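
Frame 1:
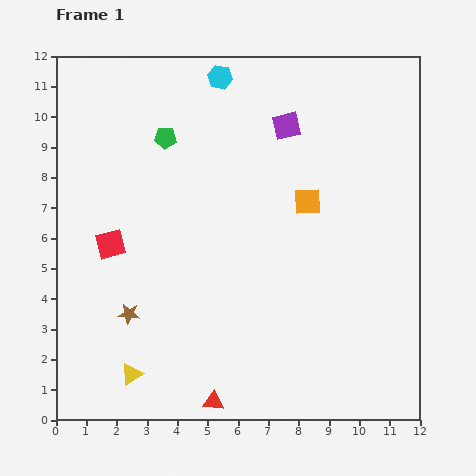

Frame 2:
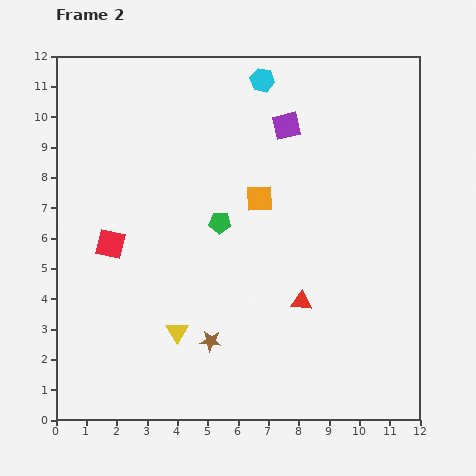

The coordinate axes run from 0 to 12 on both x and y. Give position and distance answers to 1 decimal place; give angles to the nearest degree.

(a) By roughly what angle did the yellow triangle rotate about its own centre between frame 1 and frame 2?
29° counter-clockwise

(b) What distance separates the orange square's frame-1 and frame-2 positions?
1.6

The orange square moved from (8.3, 7.2) to (6.7, 7.3), a distance of √(1.6² + 0.1²) ≈ 1.6.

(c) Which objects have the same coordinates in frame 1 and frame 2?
the red square, the purple square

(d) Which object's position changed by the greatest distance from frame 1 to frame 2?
the red triangle

(moved 4.4; next 3.3)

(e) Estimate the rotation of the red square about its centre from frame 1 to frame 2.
28° clockwise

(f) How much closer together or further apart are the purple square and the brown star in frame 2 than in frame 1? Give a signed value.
-0.6

Distance in frame 1: 8.1. Distance in frame 2: 7.5.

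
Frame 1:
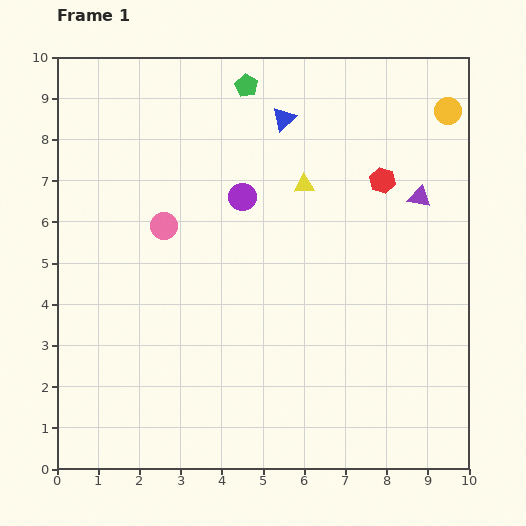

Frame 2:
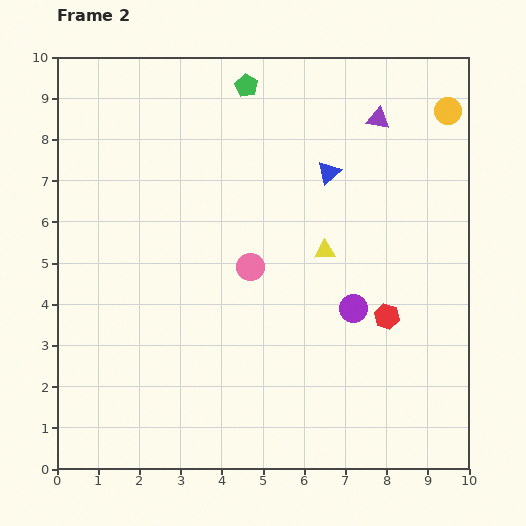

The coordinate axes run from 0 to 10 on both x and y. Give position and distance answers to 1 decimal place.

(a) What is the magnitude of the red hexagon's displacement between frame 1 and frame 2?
3.3

The red hexagon moved from (7.9, 7.0) to (8.0, 3.7), a distance of √(0.1² + 3.3²) ≈ 3.3.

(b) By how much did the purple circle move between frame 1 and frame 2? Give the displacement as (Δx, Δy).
(2.7, -2.7)

The purple circle was at (4.5, 6.6) in frame 1 and (7.2, 3.9) in frame 2.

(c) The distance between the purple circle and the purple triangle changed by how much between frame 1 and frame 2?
+0.3

Distance in frame 1: 4.3. Distance in frame 2: 4.6.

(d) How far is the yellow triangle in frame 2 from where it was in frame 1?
1.7

The yellow triangle moved from (6.0, 6.9) to (6.5, 5.3), a distance of √(0.5² + 1.6²) ≈ 1.7.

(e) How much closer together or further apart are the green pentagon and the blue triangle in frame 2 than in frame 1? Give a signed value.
+1.7

Distance in frame 1: 1.2. Distance in frame 2: 2.9.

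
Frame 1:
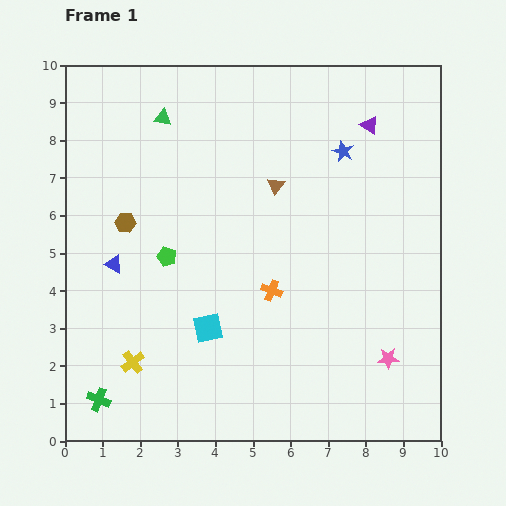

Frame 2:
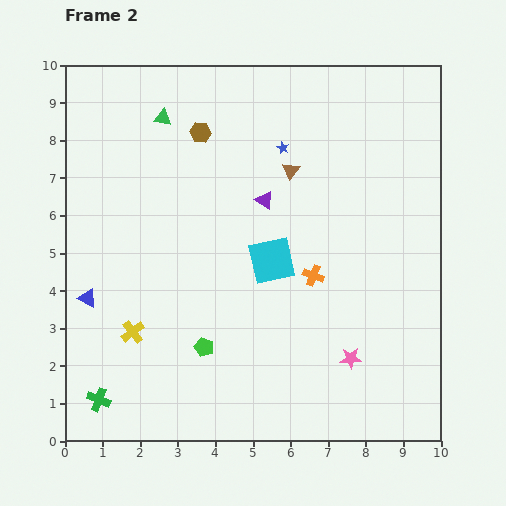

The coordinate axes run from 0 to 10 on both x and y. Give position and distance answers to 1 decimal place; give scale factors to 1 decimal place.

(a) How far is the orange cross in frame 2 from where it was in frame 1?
1.2

The orange cross moved from (5.5, 4.0) to (6.6, 4.4), a distance of √(1.1² + 0.4²) ≈ 1.2.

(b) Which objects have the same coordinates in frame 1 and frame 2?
the green cross, the green triangle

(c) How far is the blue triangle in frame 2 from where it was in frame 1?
1.1

The blue triangle moved from (1.3, 4.7) to (0.6, 3.8), a distance of √(0.7² + 0.9²) ≈ 1.1.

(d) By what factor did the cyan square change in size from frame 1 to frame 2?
1.6×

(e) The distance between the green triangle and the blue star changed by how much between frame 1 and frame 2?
-1.6

Distance in frame 1: 4.9. Distance in frame 2: 3.3.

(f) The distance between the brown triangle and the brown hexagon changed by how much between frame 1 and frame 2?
-1.5

Distance in frame 1: 4.1. Distance in frame 2: 2.6.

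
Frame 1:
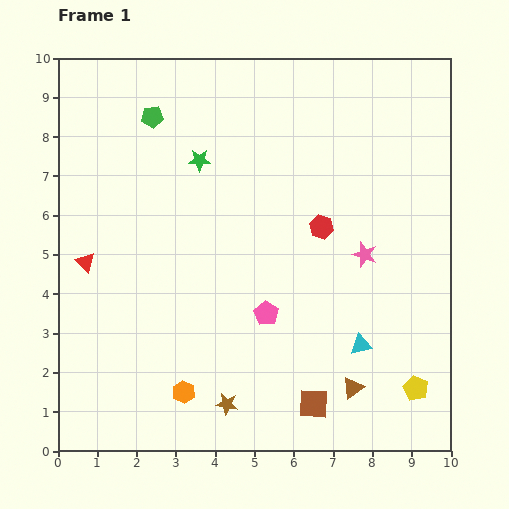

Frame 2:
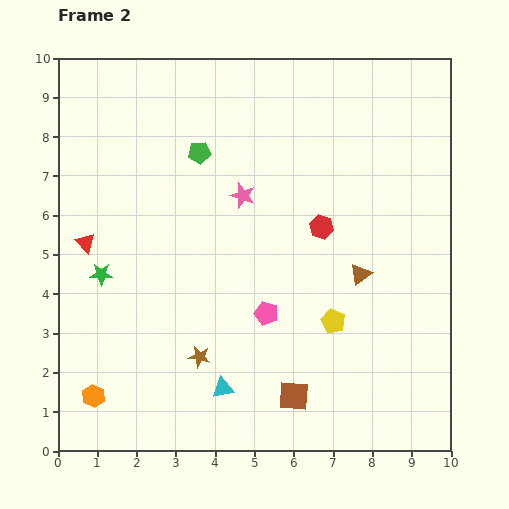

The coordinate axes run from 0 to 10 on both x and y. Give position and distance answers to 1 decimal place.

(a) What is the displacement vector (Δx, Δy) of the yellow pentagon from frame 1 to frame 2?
(-2.1, 1.7)

The yellow pentagon was at (9.1, 1.6) in frame 1 and (7.0, 3.3) in frame 2.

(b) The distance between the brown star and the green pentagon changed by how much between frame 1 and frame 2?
-2.3

Distance in frame 1: 7.5. Distance in frame 2: 5.2.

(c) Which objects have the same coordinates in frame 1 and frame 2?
the red hexagon, the pink pentagon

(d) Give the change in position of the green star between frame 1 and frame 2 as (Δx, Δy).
(-2.5, -2.9)

The green star was at (3.6, 7.4) in frame 1 and (1.1, 4.5) in frame 2.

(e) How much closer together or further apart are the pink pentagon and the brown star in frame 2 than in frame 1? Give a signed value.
-0.5

Distance in frame 1: 2.5. Distance in frame 2: 2.0.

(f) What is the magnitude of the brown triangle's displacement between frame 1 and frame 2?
2.9

The brown triangle moved from (7.5, 1.6) to (7.7, 4.5), a distance of √(0.2² + 2.9²) ≈ 2.9.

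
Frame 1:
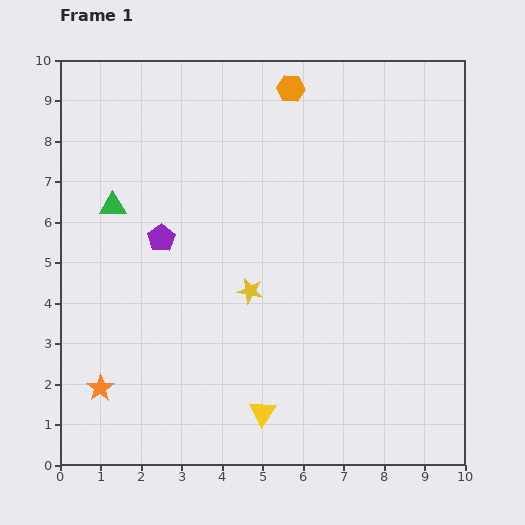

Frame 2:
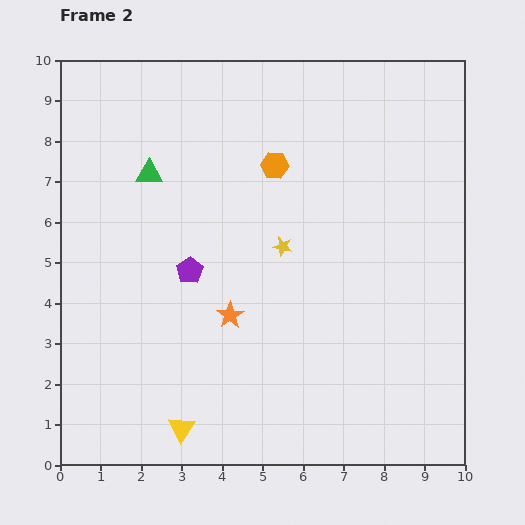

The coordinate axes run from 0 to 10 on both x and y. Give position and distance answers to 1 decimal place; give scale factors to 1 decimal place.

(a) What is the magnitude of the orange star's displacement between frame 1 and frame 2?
3.7

The orange star moved from (1.0, 1.9) to (4.2, 3.7), a distance of √(3.2² + 1.8²) ≈ 3.7.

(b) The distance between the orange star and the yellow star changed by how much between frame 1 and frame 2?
-2.3

Distance in frame 1: 4.4. Distance in frame 2: 2.1.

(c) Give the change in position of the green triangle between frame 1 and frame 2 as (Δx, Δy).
(0.9, 0.8)

The green triangle was at (1.3, 6.4) in frame 1 and (2.2, 7.2) in frame 2.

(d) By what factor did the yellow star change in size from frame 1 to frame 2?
0.7×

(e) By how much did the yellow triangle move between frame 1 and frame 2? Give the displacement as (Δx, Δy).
(-2.0, -0.4)

The yellow triangle was at (5.0, 1.3) in frame 1 and (3.0, 0.9) in frame 2.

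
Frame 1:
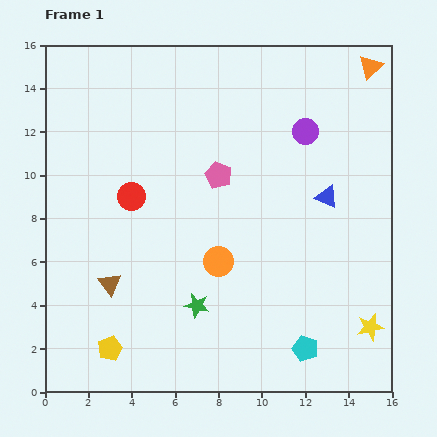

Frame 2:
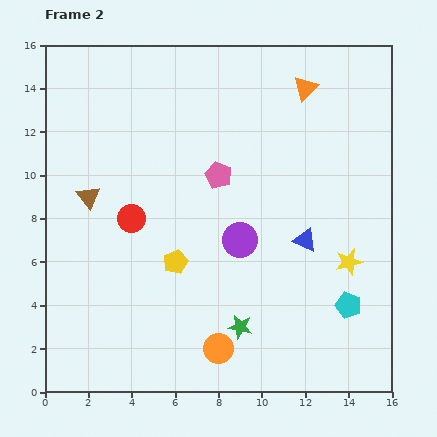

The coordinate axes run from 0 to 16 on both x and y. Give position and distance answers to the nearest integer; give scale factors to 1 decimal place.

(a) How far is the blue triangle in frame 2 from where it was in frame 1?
2

The blue triangle moved from (13, 9) to (12, 7), a distance of √(1² + 2²) ≈ 2.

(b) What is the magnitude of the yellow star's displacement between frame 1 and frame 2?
3

The yellow star moved from (15, 3) to (14, 6), a distance of √(1² + 3²) ≈ 3.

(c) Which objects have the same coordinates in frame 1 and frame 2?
the pink pentagon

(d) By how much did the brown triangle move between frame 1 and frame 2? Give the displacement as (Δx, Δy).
(-1, 4)

The brown triangle was at (3, 5) in frame 1 and (2, 9) in frame 2.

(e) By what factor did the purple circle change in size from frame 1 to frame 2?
1.3×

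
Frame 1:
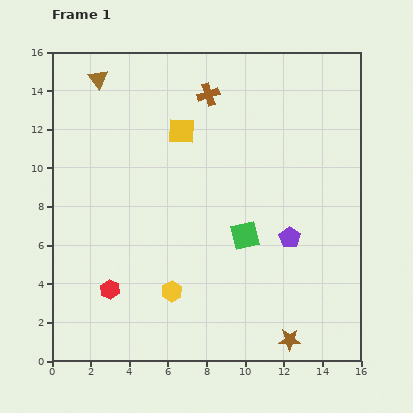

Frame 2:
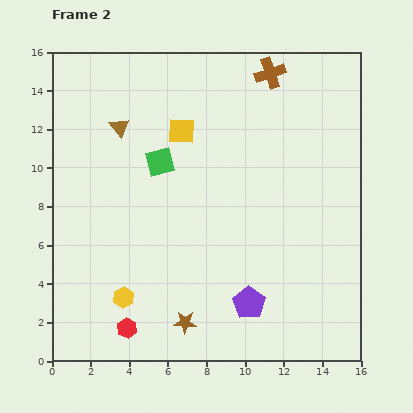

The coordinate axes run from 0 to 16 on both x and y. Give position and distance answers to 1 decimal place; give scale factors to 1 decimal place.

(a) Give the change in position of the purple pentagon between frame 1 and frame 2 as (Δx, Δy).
(-2.1, -3.4)

The purple pentagon was at (12.3, 6.4) in frame 1 and (10.2, 3.0) in frame 2.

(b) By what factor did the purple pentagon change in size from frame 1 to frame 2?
1.5×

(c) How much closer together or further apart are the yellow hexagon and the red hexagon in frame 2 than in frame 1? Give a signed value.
-1.6

Distance in frame 1: 3.2. Distance in frame 2: 1.6.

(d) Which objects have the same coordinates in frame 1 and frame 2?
the yellow square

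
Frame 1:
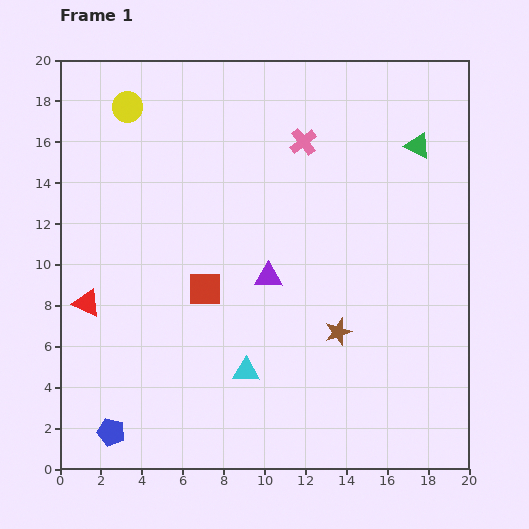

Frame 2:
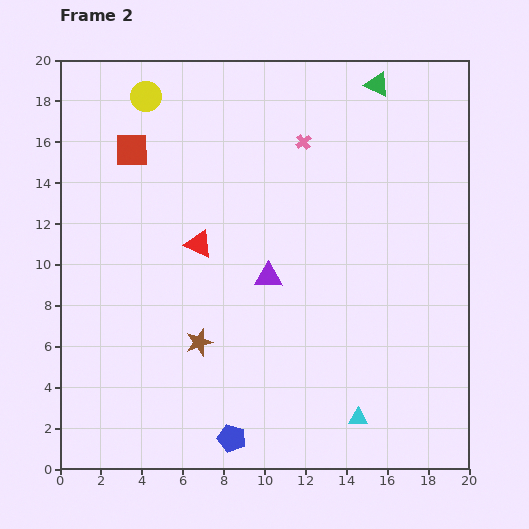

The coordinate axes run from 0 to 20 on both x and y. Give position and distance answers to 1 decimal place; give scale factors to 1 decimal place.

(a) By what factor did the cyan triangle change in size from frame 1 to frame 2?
0.7×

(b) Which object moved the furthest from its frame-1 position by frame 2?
the red square

(moved 7.7; next 6.8)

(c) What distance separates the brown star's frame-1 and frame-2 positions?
6.8

The brown star moved from (13.6, 6.7) to (6.8, 6.2), a distance of √(6.8² + 0.5²) ≈ 6.8.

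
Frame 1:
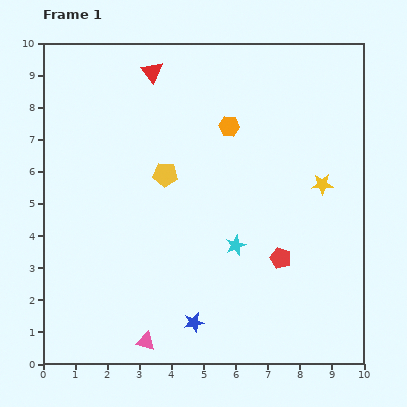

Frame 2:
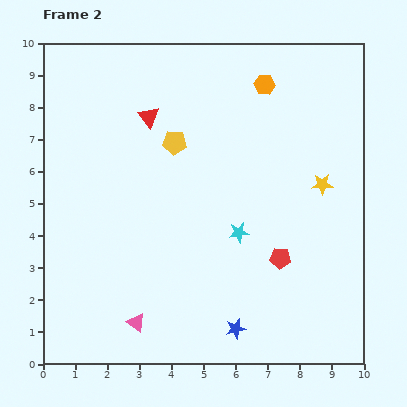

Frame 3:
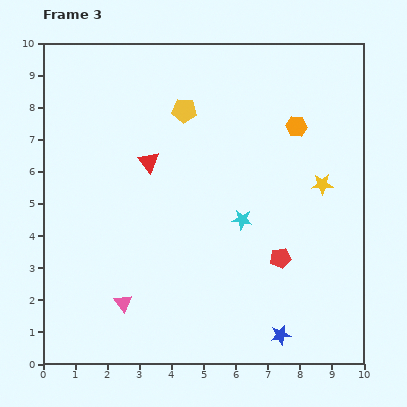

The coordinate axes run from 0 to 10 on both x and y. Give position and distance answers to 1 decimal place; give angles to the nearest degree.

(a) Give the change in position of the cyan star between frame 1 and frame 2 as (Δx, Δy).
(0.1, 0.4)

The cyan star was at (6.0, 3.7) in frame 1 and (6.1, 4.1) in frame 2.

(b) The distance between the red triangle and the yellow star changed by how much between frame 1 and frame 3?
-1.0

Distance in frame 1: 6.4. Distance in frame 3: 5.4.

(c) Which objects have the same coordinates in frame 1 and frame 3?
the yellow star, the red pentagon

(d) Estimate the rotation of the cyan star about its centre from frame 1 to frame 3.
30° clockwise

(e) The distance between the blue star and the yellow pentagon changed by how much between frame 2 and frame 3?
+1.5

Distance in frame 2: 6.1. Distance in frame 3: 7.6.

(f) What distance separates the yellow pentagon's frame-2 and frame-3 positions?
1.0

The yellow pentagon moved from (4.1, 6.9) to (4.4, 7.9), a distance of √(0.3² + 1.0²) ≈ 1.0.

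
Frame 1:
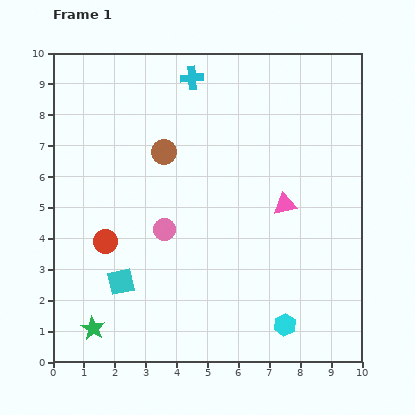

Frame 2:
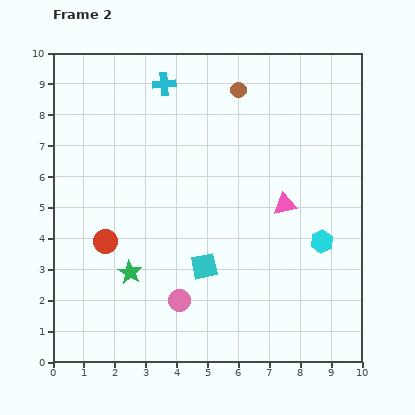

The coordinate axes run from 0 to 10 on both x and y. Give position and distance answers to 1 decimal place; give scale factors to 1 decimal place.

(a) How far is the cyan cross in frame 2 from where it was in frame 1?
0.9

The cyan cross moved from (4.5, 9.2) to (3.6, 9.0), a distance of √(0.9² + 0.2²) ≈ 0.9.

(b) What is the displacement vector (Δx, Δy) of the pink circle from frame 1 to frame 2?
(0.5, -2.3)

The pink circle was at (3.6, 4.3) in frame 1 and (4.1, 2.0) in frame 2.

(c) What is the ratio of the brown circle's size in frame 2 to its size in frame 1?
0.6×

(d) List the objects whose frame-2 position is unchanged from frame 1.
the pink triangle, the red circle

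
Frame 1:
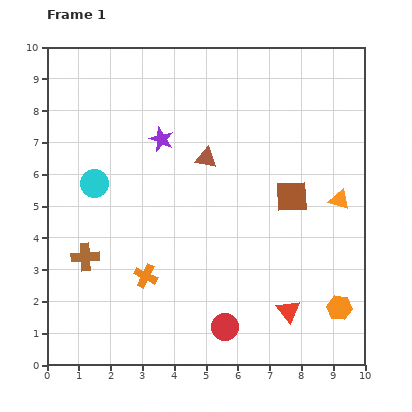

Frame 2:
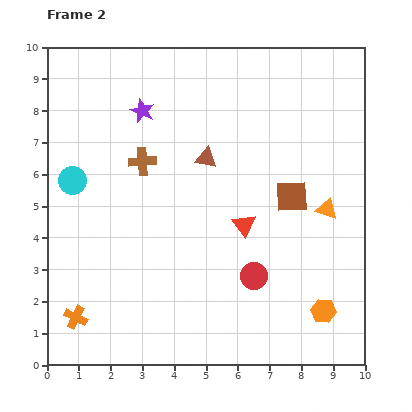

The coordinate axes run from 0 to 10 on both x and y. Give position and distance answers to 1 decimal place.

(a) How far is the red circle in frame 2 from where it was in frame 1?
1.8

The red circle moved from (5.6, 1.2) to (6.5, 2.8), a distance of √(0.9² + 1.6²) ≈ 1.8.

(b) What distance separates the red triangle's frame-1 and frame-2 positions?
3.0

The red triangle moved from (7.6, 1.7) to (6.2, 4.4), a distance of √(1.4² + 2.7²) ≈ 3.0.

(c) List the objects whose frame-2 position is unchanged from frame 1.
the brown triangle, the brown square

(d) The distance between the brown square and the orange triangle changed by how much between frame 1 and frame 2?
-0.3

Distance in frame 1: 1.5. Distance in frame 2: 1.2.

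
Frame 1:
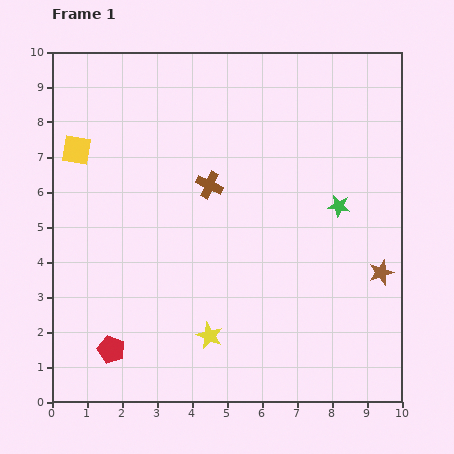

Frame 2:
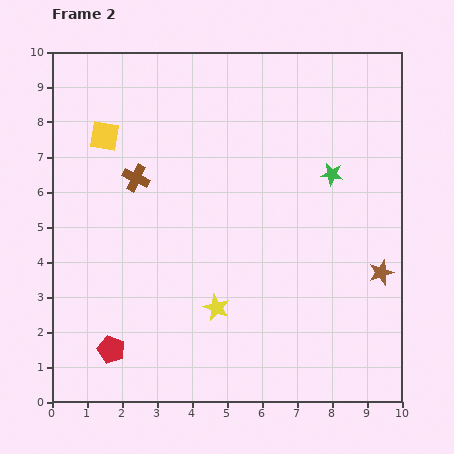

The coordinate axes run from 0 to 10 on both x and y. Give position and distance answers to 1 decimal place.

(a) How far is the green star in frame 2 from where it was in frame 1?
0.9

The green star moved from (8.2, 5.6) to (8.0, 6.5), a distance of √(0.2² + 0.9²) ≈ 0.9.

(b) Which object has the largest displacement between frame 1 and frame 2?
the brown cross

(moved 2.1; next 0.9)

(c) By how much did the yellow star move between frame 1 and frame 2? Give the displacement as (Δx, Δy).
(0.2, 0.8)

The yellow star was at (4.5, 1.9) in frame 1 and (4.7, 2.7) in frame 2.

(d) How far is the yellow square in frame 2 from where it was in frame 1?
0.9

The yellow square moved from (0.7, 7.2) to (1.5, 7.6), a distance of √(0.8² + 0.4²) ≈ 0.9.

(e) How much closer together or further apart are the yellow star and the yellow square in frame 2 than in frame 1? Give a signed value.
-0.6

Distance in frame 1: 6.5. Distance in frame 2: 5.9.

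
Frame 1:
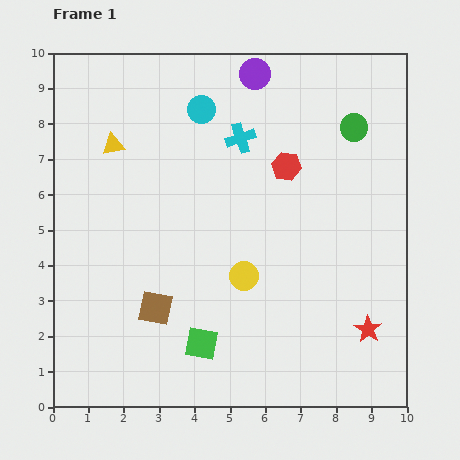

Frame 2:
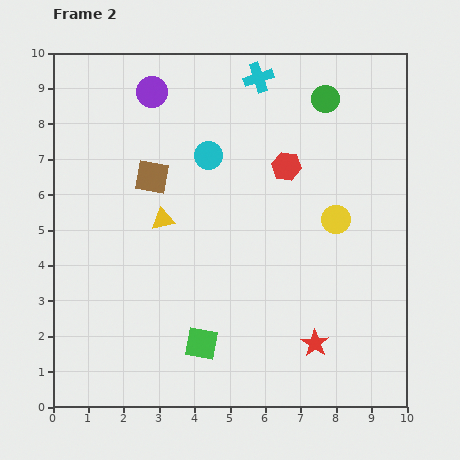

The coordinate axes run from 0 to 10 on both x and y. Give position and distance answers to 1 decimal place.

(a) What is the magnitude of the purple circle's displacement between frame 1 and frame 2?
2.9

The purple circle moved from (5.7, 9.4) to (2.8, 8.9), a distance of √(2.9² + 0.5²) ≈ 2.9.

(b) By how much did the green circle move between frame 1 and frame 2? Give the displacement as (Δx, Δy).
(-0.8, 0.8)

The green circle was at (8.5, 7.9) in frame 1 and (7.7, 8.7) in frame 2.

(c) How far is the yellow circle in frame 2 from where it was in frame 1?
3.1

The yellow circle moved from (5.4, 3.7) to (8.0, 5.3), a distance of √(2.6² + 1.6²) ≈ 3.1.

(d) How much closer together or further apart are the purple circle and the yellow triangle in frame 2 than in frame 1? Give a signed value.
-0.9

Distance in frame 1: 4.5. Distance in frame 2: 3.6.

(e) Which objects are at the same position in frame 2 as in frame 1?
the green square, the red hexagon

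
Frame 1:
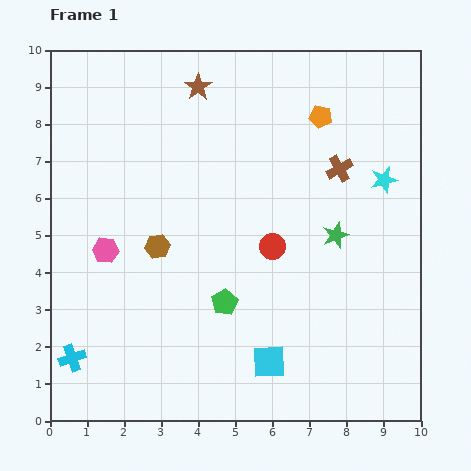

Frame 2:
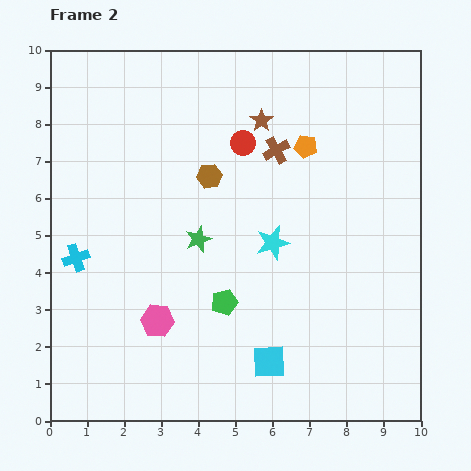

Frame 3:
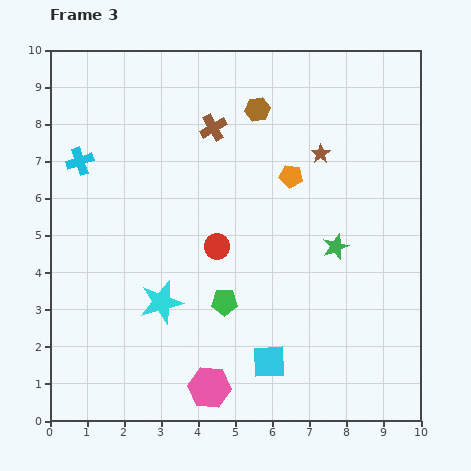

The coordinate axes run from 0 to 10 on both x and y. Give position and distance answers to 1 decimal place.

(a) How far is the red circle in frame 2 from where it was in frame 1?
2.9

The red circle moved from (6.0, 4.7) to (5.2, 7.5), a distance of √(0.8² + 2.8²) ≈ 2.9.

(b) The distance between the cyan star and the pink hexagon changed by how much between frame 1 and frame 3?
-5.1

Distance in frame 1: 7.7. Distance in frame 3: 2.6.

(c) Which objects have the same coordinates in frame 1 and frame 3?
the cyan square, the green pentagon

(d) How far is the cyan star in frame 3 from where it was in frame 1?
6.8

The cyan star moved from (9.0, 6.5) to (3.0, 3.2), a distance of √(6.0² + 3.3²) ≈ 6.8.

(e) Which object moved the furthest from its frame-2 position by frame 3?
the green star

(moved 3.7; next 3.4)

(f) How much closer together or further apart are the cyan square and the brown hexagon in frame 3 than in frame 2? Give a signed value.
+1.6

Distance in frame 2: 5.2. Distance in frame 3: 6.8.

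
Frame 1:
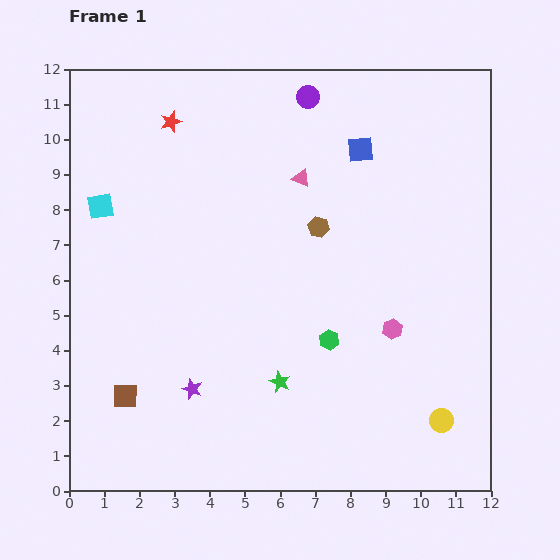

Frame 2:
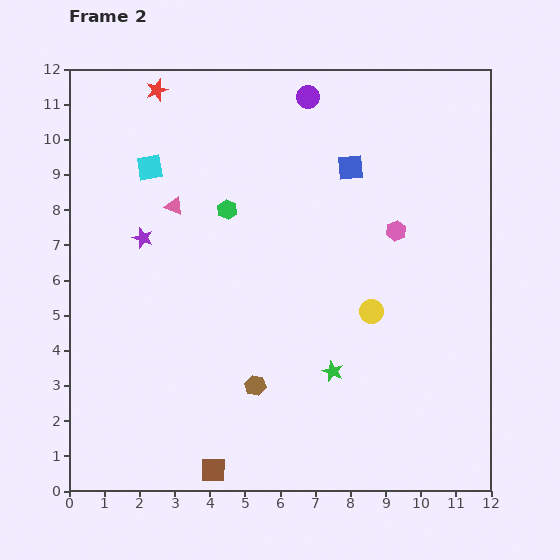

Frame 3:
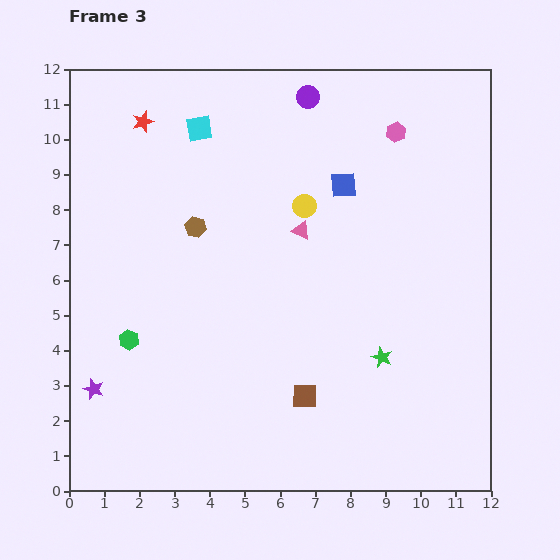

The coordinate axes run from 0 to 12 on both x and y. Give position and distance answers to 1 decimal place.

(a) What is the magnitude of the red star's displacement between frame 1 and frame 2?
1.0

The red star moved from (2.9, 10.5) to (2.5, 11.4), a distance of √(0.4² + 0.9²) ≈ 1.0.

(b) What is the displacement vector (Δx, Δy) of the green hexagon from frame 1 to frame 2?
(-2.9, 3.7)

The green hexagon was at (7.4, 4.3) in frame 1 and (4.5, 8.0) in frame 2.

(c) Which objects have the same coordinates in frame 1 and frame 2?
the purple circle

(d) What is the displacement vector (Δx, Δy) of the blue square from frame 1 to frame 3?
(-0.5, -1.0)

The blue square was at (8.3, 9.7) in frame 1 and (7.8, 8.7) in frame 3.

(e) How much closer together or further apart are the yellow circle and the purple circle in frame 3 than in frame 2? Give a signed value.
-3.3

Distance in frame 2: 6.4. Distance in frame 3: 3.1.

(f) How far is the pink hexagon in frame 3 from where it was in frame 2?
2.8

The pink hexagon moved from (9.3, 7.4) to (9.3, 10.2), a distance of √(0.0² + 2.8²) ≈ 2.8.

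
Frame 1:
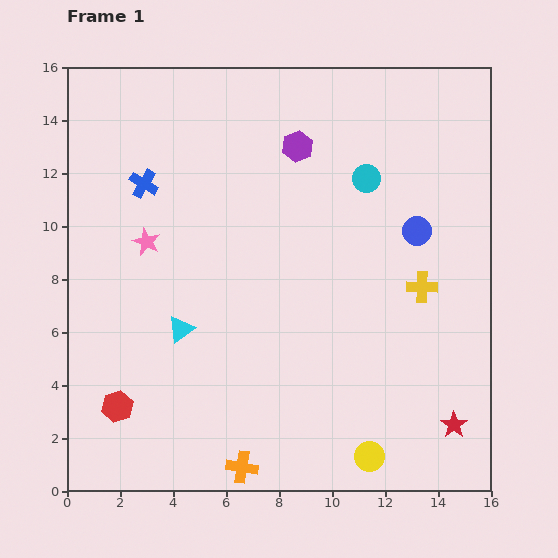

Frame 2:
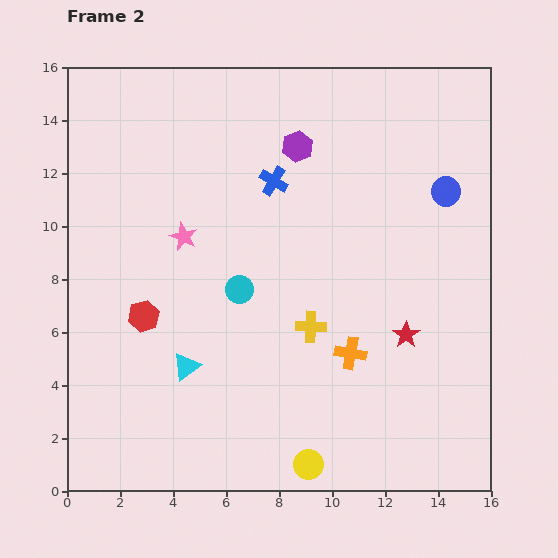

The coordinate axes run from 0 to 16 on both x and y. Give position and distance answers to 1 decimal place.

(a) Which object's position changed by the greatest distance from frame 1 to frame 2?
the cyan circle

(moved 6.4; next 5.9)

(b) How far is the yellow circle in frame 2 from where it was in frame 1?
2.3

The yellow circle moved from (11.4, 1.3) to (9.1, 1.0), a distance of √(2.3² + 0.3²) ≈ 2.3.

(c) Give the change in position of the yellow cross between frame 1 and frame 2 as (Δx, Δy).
(-4.2, -1.5)

The yellow cross was at (13.4, 7.7) in frame 1 and (9.2, 6.2) in frame 2.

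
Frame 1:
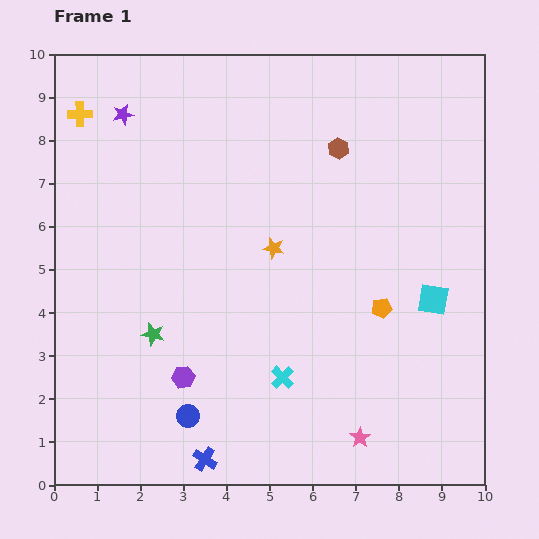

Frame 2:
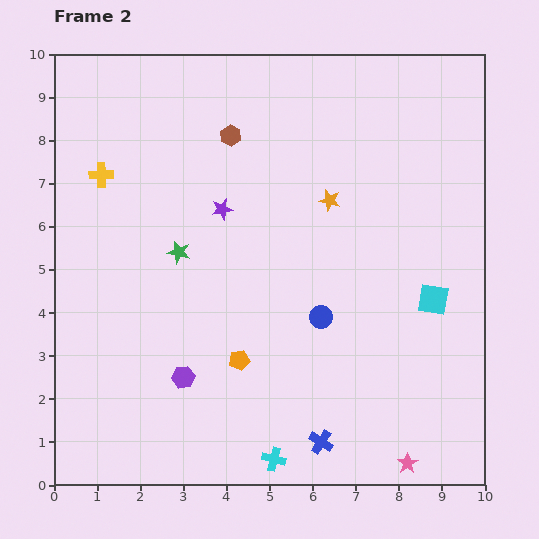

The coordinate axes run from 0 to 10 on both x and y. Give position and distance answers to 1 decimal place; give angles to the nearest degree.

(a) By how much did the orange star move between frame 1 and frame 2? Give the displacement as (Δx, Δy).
(1.3, 1.1)

The orange star was at (5.1, 5.5) in frame 1 and (6.4, 6.6) in frame 2.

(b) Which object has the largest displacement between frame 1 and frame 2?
the blue circle

(moved 3.9; next 3.5)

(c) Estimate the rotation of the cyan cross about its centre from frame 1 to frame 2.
30° counter-clockwise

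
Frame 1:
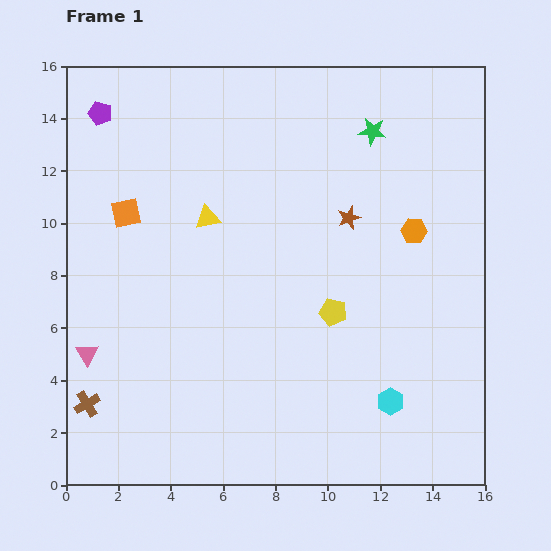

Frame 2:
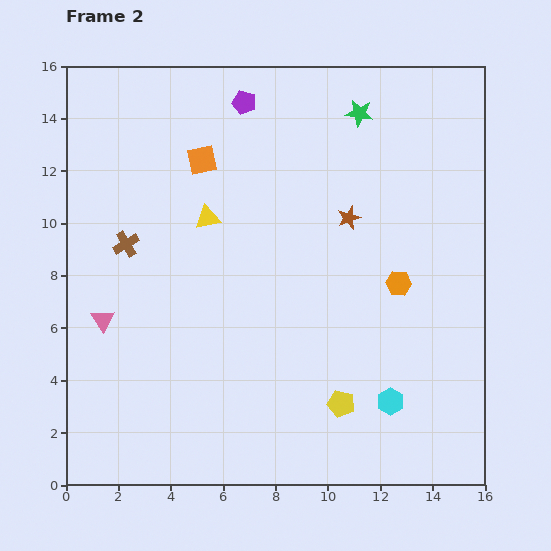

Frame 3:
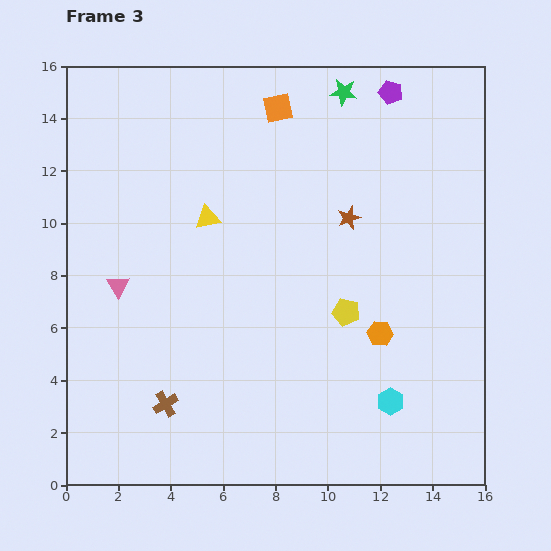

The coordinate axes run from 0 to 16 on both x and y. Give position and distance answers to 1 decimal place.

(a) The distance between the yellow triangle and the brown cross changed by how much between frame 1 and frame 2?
-5.2

Distance in frame 1: 8.5. Distance in frame 2: 3.3.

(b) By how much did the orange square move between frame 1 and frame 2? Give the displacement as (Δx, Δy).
(2.9, 2.0)

The orange square was at (2.3, 10.4) in frame 1 and (5.2, 12.4) in frame 2.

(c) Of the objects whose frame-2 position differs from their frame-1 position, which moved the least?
the green star

(moved 0.9)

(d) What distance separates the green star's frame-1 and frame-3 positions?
1.9

The green star moved from (11.7, 13.5) to (10.6, 15.0), a distance of √(1.1² + 1.5²) ≈ 1.9.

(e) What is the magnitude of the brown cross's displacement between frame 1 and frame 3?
3.0

The brown cross moved from (0.8, 3.1) to (3.8, 3.1), a distance of √(3.0² + 0.0²) ≈ 3.0.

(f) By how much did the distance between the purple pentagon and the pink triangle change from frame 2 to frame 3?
+2.9

Distance in frame 2: 9.9. Distance in frame 3: 12.8.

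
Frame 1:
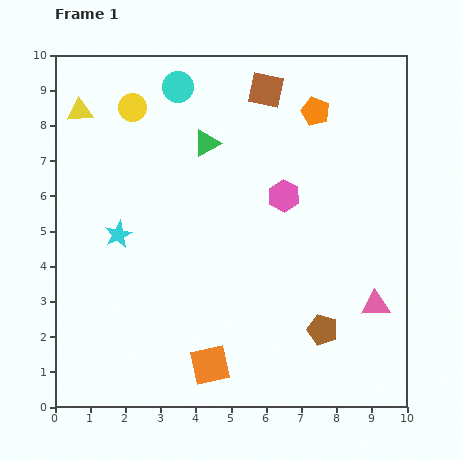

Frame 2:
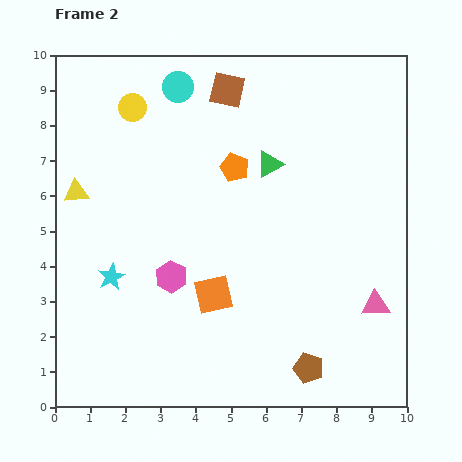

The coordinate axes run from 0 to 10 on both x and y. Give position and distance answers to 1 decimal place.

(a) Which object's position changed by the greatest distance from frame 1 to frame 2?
the pink hexagon

(moved 3.9; next 2.8)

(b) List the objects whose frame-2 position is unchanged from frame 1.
the pink triangle, the cyan circle, the yellow circle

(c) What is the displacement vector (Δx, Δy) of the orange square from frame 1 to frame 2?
(0.1, 2.0)

The orange square was at (4.4, 1.2) in frame 1 and (4.5, 3.2) in frame 2.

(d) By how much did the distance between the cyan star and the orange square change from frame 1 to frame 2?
-1.6

Distance in frame 1: 4.5. Distance in frame 2: 2.9.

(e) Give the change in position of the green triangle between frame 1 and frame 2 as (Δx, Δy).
(1.8, -0.6)

The green triangle was at (4.3, 7.5) in frame 1 and (6.1, 6.9) in frame 2.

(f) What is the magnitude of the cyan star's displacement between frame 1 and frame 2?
1.2

The cyan star moved from (1.8, 4.9) to (1.6, 3.7), a distance of √(0.2² + 1.2²) ≈ 1.2.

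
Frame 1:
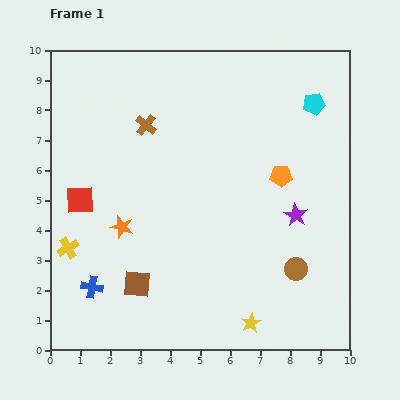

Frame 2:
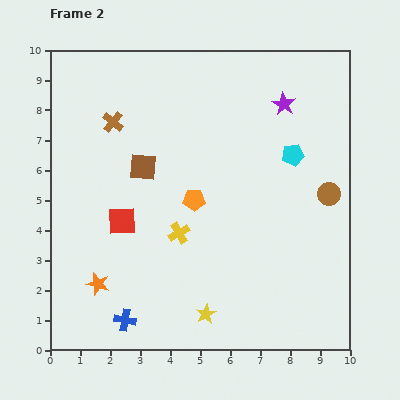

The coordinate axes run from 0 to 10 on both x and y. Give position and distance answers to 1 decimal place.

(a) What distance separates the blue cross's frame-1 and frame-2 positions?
1.6

The blue cross moved from (1.4, 2.1) to (2.5, 1.0), a distance of √(1.1² + 1.1²) ≈ 1.6.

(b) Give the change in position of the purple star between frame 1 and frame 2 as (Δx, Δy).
(-0.4, 3.7)

The purple star was at (8.2, 4.5) in frame 1 and (7.8, 8.2) in frame 2.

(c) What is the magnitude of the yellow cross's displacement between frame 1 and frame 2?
3.7

The yellow cross moved from (0.6, 3.4) to (4.3, 3.9), a distance of √(3.7² + 0.5²) ≈ 3.7.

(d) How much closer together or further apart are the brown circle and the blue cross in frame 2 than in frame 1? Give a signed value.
+1.2

Distance in frame 1: 6.8. Distance in frame 2: 8.0.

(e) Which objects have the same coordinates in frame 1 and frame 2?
none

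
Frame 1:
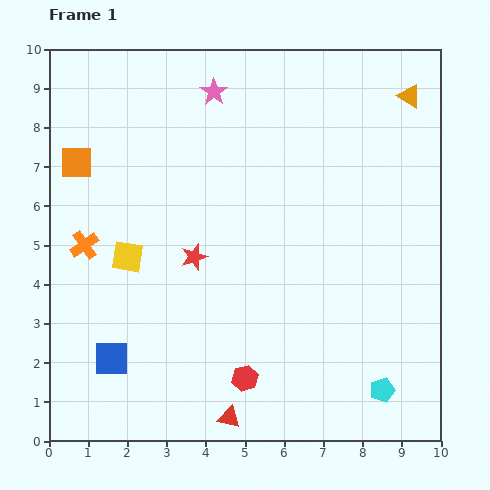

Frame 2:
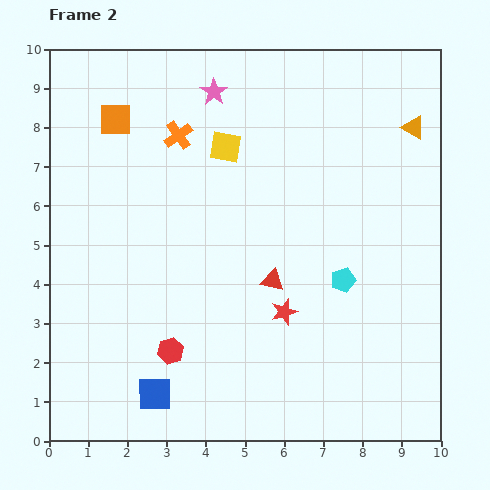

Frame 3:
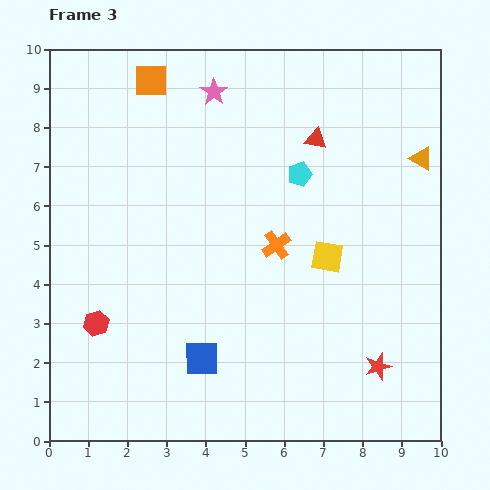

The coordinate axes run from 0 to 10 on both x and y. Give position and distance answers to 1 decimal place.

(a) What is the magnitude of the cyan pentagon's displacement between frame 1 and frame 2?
3.0

The cyan pentagon moved from (8.5, 1.3) to (7.5, 4.1), a distance of √(1.0² + 2.8²) ≈ 3.0.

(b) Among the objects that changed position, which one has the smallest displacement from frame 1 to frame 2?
the orange triangle

(moved 0.8)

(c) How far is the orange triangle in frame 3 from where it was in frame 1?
1.6

The orange triangle moved from (9.2, 8.8) to (9.5, 7.2), a distance of √(0.3² + 1.6²) ≈ 1.6.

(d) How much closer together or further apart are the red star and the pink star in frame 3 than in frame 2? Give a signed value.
+2.3

Distance in frame 2: 5.9. Distance in frame 3: 8.2.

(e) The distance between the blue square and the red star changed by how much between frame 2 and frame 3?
+0.6

Distance in frame 2: 3.9. Distance in frame 3: 4.5.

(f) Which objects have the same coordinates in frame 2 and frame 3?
the pink star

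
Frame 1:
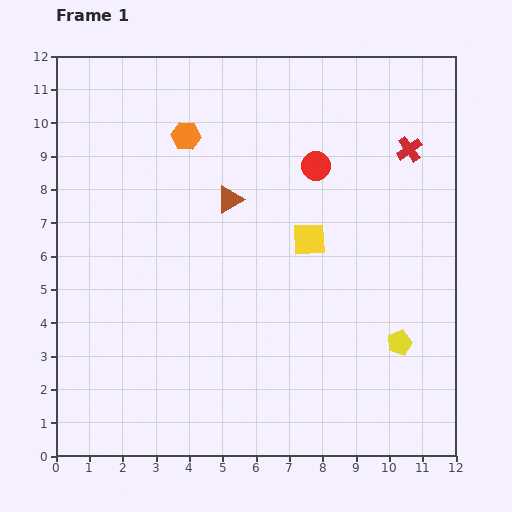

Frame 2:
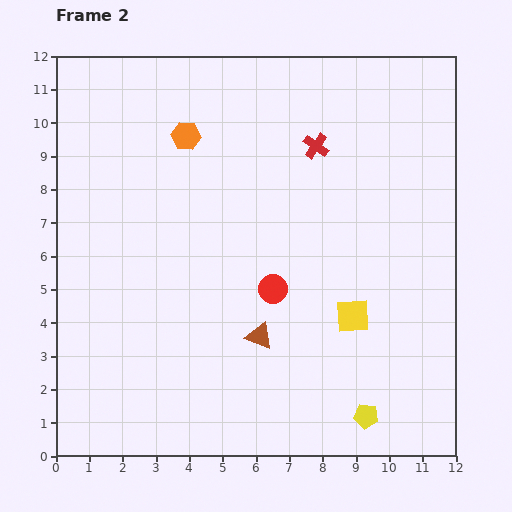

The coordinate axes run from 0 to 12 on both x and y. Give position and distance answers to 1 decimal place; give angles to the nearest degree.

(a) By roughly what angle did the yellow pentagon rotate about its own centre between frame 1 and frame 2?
29° clockwise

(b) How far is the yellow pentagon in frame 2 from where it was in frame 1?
2.4

The yellow pentagon moved from (10.3, 3.4) to (9.3, 1.2), a distance of √(1.0² + 2.2²) ≈ 2.4.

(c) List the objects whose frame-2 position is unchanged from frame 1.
the orange hexagon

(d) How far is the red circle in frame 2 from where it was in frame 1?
3.9

The red circle moved from (7.8, 8.7) to (6.5, 5.0), a distance of √(1.3² + 3.7²) ≈ 3.9.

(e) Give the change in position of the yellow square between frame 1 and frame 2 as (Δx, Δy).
(1.3, -2.3)

The yellow square was at (7.6, 6.5) in frame 1 and (8.9, 4.2) in frame 2.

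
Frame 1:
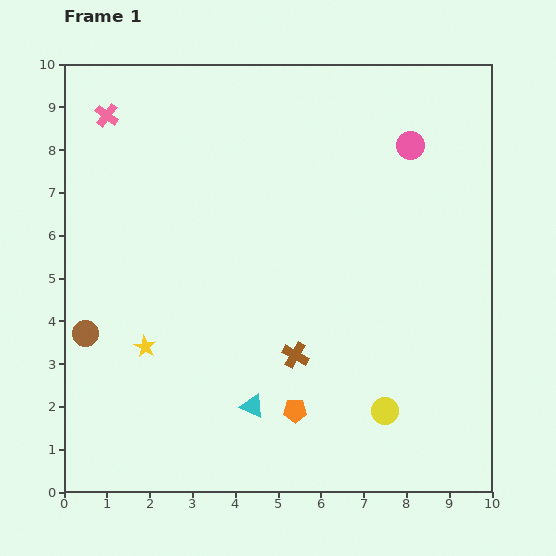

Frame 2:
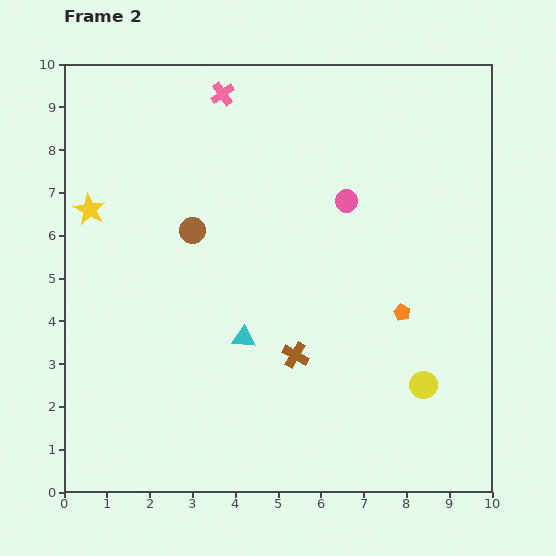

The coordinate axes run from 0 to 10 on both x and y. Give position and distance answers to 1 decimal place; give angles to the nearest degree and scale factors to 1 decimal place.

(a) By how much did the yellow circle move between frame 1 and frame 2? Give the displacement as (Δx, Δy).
(0.9, 0.6)

The yellow circle was at (7.5, 1.9) in frame 1 and (8.4, 2.5) in frame 2.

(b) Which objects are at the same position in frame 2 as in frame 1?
the brown cross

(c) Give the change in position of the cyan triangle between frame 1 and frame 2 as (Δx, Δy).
(-0.2, 1.6)

The cyan triangle was at (4.4, 2.0) in frame 1 and (4.2, 3.6) in frame 2.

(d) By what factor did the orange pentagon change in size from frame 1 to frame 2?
0.7×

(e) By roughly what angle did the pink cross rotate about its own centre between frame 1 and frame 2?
17° clockwise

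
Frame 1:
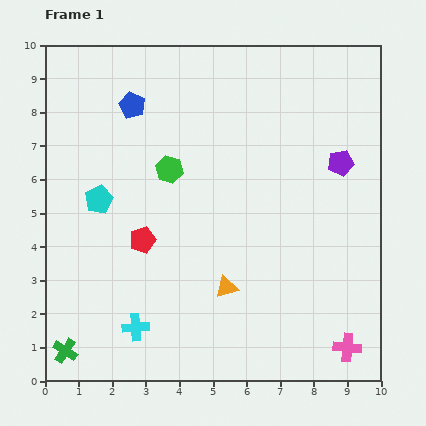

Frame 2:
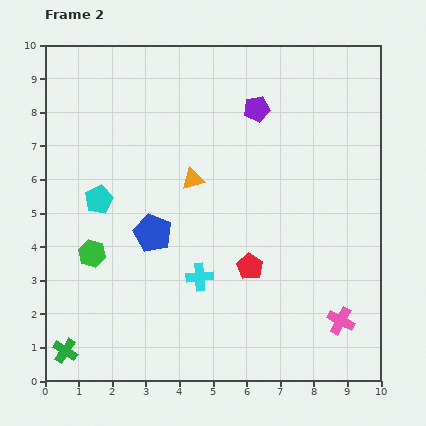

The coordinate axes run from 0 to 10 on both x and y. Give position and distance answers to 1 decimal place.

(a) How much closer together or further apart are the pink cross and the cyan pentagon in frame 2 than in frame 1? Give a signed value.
-0.6

Distance in frame 1: 8.6. Distance in frame 2: 8.0.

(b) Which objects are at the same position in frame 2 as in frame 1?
the cyan pentagon, the green cross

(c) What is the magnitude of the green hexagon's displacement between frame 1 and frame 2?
3.4

The green hexagon moved from (3.7, 6.3) to (1.4, 3.8), a distance of √(2.3² + 2.5²) ≈ 3.4.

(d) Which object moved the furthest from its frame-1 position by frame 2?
the blue pentagon

(moved 3.8; next 3.4)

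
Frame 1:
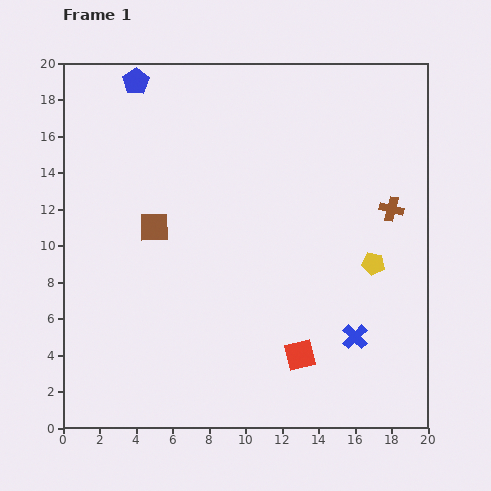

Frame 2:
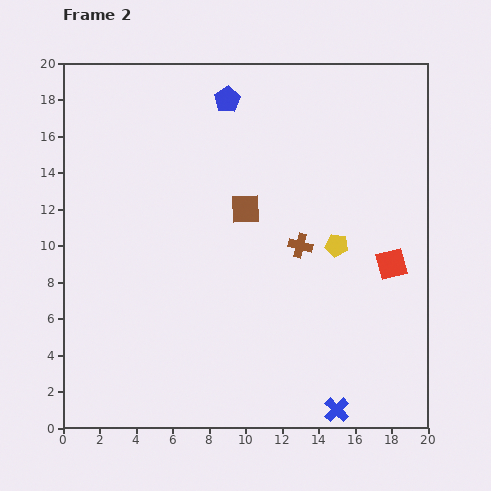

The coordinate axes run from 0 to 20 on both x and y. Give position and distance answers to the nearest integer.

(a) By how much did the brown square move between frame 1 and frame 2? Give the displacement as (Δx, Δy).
(5, 1)

The brown square was at (5, 11) in frame 1 and (10, 12) in frame 2.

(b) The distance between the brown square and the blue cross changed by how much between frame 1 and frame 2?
-1

Distance in frame 1: 13. Distance in frame 2: 12.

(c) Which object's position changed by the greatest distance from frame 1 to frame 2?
the red square

(moved 7; next 5)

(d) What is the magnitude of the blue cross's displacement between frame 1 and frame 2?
4

The blue cross moved from (16, 5) to (15, 1), a distance of √(1² + 4²) ≈ 4.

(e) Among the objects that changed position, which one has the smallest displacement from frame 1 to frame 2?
the yellow pentagon

(moved 2)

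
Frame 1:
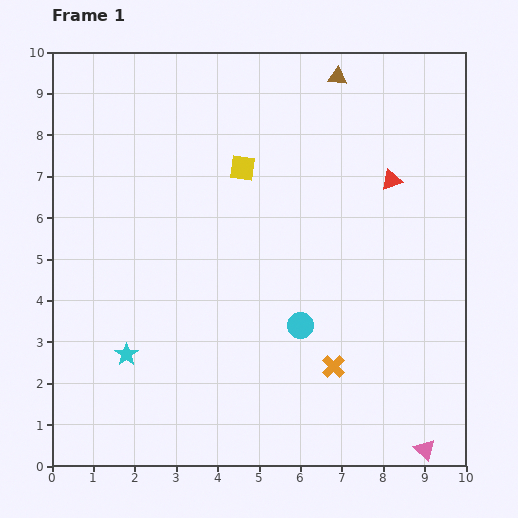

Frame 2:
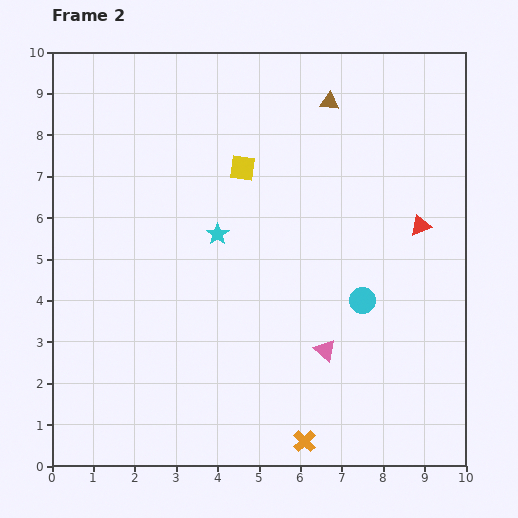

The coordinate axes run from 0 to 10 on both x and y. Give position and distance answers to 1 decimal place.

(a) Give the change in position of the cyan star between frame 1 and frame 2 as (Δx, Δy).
(2.2, 2.9)

The cyan star was at (1.8, 2.7) in frame 1 and (4.0, 5.6) in frame 2.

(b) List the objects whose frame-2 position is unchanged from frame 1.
the yellow square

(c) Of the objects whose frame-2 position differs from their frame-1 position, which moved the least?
the brown triangle

(moved 0.6)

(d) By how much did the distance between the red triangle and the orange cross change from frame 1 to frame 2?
+1.2

Distance in frame 1: 4.7. Distance in frame 2: 5.9.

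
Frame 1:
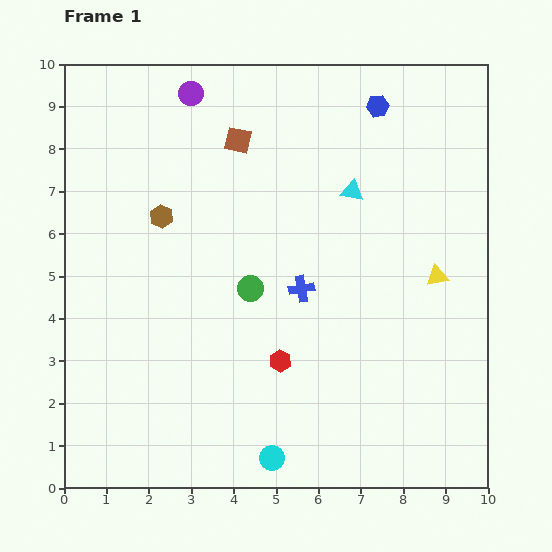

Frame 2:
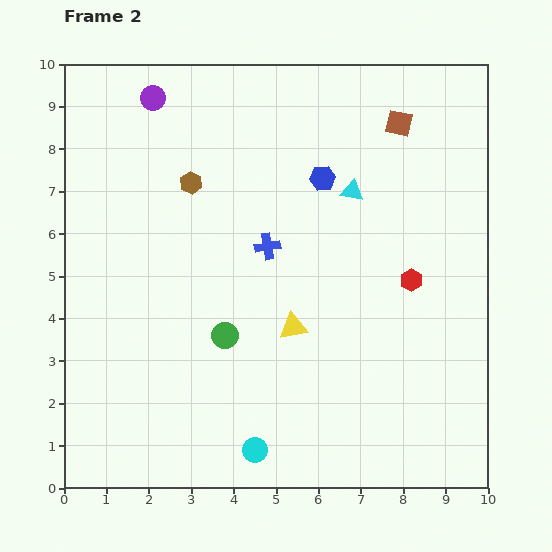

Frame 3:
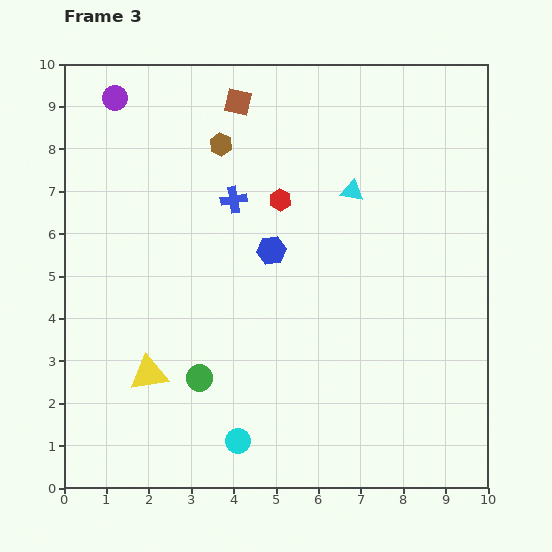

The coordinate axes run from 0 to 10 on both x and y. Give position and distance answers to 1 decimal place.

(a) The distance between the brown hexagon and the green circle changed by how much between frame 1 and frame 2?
+1.0

Distance in frame 1: 2.7. Distance in frame 2: 3.7.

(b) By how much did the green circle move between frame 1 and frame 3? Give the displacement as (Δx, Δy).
(-1.2, -2.1)

The green circle was at (4.4, 4.7) in frame 1 and (3.2, 2.6) in frame 3.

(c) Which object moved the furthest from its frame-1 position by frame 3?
the yellow triangle

(moved 7.2; next 4.2)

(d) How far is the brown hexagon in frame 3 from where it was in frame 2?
1.1

The brown hexagon moved from (3.0, 7.2) to (3.7, 8.1), a distance of √(0.7² + 0.9²) ≈ 1.1.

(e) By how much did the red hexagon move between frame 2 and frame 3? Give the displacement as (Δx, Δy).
(-3.1, 1.9)

The red hexagon was at (8.2, 4.9) in frame 2 and (5.1, 6.8) in frame 3.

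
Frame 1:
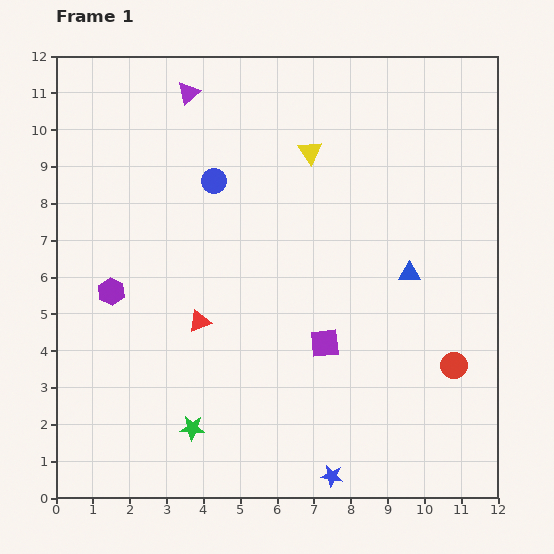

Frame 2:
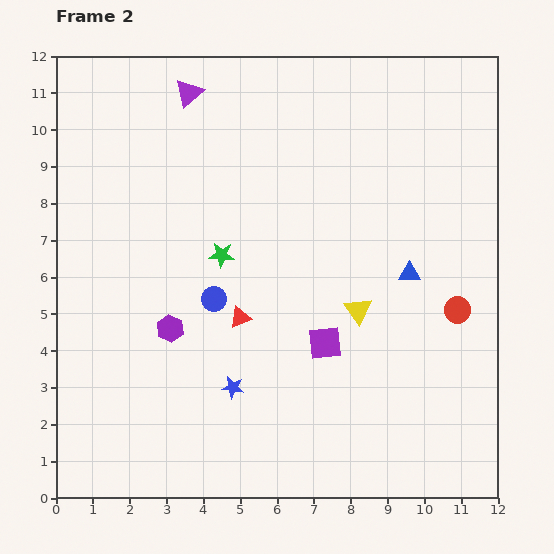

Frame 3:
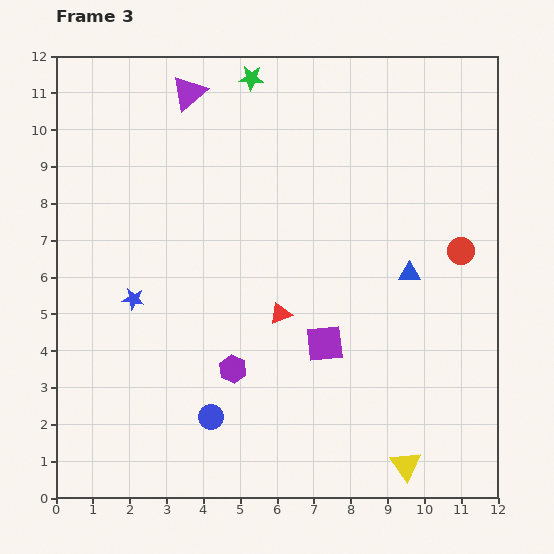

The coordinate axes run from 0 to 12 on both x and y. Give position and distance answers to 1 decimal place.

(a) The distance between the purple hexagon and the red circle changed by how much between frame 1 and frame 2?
-1.7

Distance in frame 1: 9.5. Distance in frame 2: 7.8.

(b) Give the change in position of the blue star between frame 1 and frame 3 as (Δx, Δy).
(-5.4, 4.8)

The blue star was at (7.5, 0.6) in frame 1 and (2.1, 5.4) in frame 3.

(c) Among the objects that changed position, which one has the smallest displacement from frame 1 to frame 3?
the red triangle

(moved 2.2)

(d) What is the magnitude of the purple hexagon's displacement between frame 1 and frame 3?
3.9

The purple hexagon moved from (1.5, 5.6) to (4.8, 3.5), a distance of √(3.3² + 2.1²) ≈ 3.9.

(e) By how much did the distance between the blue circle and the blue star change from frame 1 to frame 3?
-4.8

Distance in frame 1: 8.6. Distance in frame 3: 3.8.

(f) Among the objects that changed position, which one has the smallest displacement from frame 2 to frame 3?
the red triangle

(moved 1.1)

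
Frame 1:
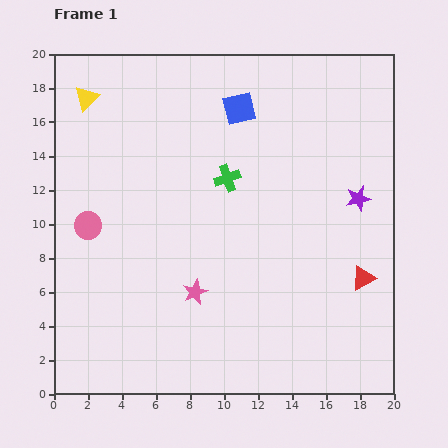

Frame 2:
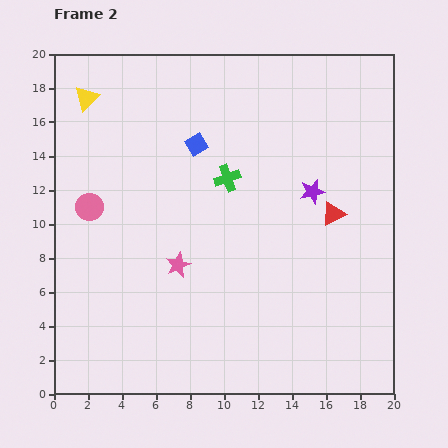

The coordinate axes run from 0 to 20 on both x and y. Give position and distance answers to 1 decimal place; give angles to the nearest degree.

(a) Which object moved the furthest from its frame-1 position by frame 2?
the red triangle

(moved 4.2; next 3.3)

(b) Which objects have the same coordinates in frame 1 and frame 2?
the green cross, the yellow triangle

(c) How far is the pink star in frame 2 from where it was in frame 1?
1.9

The pink star moved from (8.3, 6.0) to (7.3, 7.6), a distance of √(1.0² + 1.6²) ≈ 1.9.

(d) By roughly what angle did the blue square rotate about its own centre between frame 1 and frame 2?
18° counter-clockwise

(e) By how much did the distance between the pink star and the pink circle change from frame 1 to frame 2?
-1.2

Distance in frame 1: 7.4. Distance in frame 2: 6.2.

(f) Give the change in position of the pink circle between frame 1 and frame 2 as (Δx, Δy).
(0.1, 1.1)

The pink circle was at (2.0, 9.9) in frame 1 and (2.1, 11.0) in frame 2.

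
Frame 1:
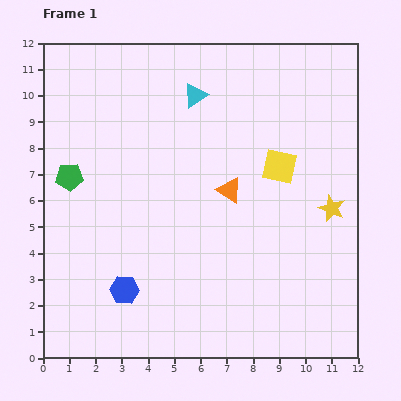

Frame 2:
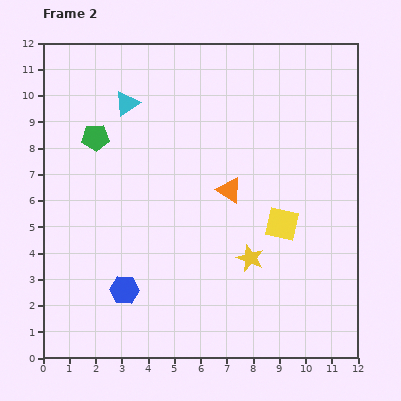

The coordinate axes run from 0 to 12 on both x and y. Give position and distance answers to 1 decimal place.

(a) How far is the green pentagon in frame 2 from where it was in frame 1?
1.8

The green pentagon moved from (1.0, 6.9) to (2.0, 8.4), a distance of √(1.0² + 1.5²) ≈ 1.8.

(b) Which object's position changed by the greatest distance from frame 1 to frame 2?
the yellow star

(moved 3.6; next 2.6)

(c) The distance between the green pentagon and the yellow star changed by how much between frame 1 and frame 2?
-2.6

Distance in frame 1: 10.1. Distance in frame 2: 7.5.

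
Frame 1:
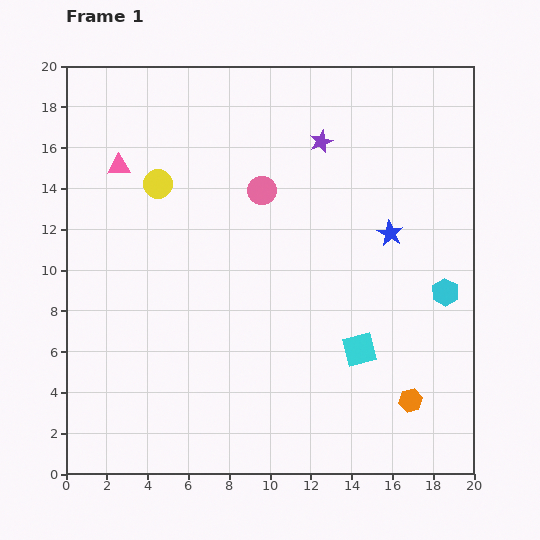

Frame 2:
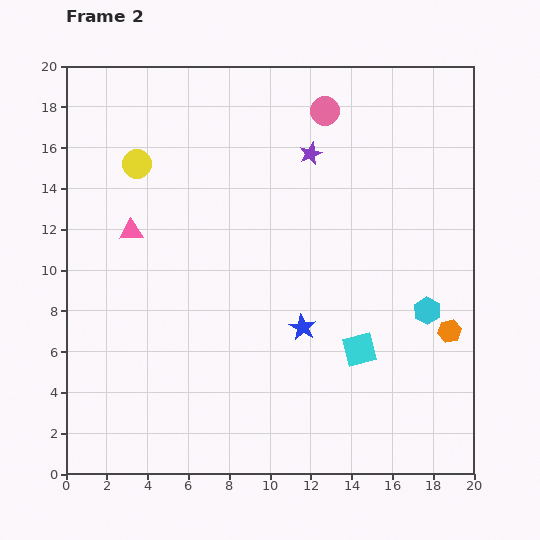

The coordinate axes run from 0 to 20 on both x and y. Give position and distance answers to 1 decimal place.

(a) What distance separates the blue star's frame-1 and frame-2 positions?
6.3

The blue star moved from (15.9, 11.8) to (11.6, 7.2), a distance of √(4.3² + 4.6²) ≈ 6.3.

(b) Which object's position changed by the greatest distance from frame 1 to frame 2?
the blue star

(moved 6.3; next 5.0)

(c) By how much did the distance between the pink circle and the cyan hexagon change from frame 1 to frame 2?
+0.7

Distance in frame 1: 10.3. Distance in frame 2: 11.0.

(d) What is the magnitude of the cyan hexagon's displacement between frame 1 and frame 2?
1.3

The cyan hexagon moved from (18.6, 8.9) to (17.7, 8.0), a distance of √(0.9² + 0.9²) ≈ 1.3.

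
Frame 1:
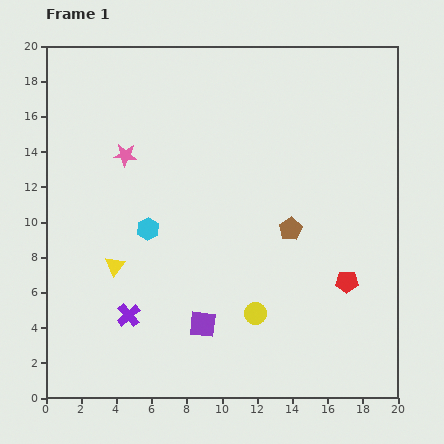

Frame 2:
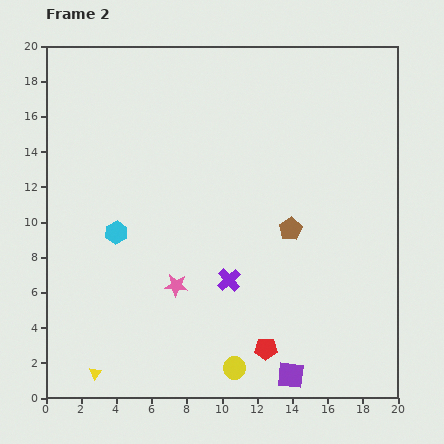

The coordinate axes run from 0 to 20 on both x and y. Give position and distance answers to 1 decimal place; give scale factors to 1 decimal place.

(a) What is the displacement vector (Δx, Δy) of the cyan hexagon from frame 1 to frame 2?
(-1.8, -0.2)

The cyan hexagon was at (5.8, 9.6) in frame 1 and (4.0, 9.4) in frame 2.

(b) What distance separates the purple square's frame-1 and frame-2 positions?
5.8

The purple square moved from (8.9, 4.2) to (13.9, 1.3), a distance of √(5.0² + 2.9²) ≈ 5.8.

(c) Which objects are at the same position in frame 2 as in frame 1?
the brown pentagon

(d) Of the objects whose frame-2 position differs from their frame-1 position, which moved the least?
the cyan hexagon

(moved 1.8)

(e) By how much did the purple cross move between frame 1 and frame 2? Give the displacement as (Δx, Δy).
(5.7, 2.0)

The purple cross was at (4.7, 4.7) in frame 1 and (10.4, 6.7) in frame 2.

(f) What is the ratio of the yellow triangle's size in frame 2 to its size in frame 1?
0.6×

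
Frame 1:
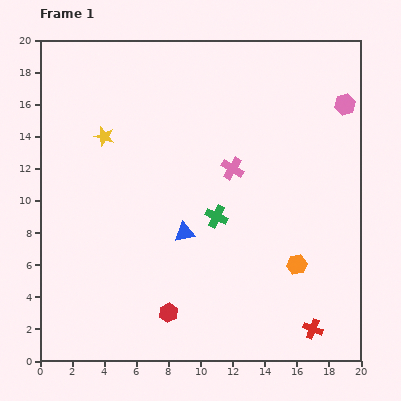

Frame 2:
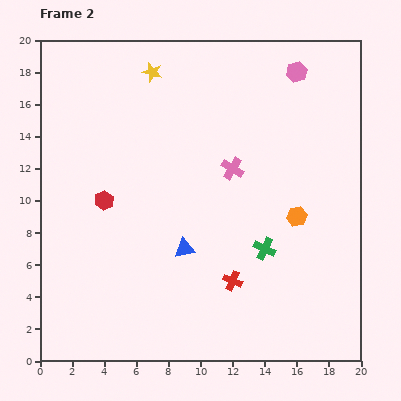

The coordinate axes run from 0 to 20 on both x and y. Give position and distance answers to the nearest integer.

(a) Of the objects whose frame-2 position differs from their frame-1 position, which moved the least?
the blue triangle

(moved 1)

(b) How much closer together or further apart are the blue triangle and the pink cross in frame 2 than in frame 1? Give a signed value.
+1

Distance in frame 1: 5. Distance in frame 2: 6.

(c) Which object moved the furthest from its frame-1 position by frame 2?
the red hexagon

(moved 8; next 6)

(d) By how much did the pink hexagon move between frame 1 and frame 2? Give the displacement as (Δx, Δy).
(-3, 2)

The pink hexagon was at (19, 16) in frame 1 and (16, 18) in frame 2.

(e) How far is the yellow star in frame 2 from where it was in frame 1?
5

The yellow star moved from (4, 14) to (7, 18), a distance of √(3² + 4²) ≈ 5.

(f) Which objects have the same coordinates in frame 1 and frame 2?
the pink cross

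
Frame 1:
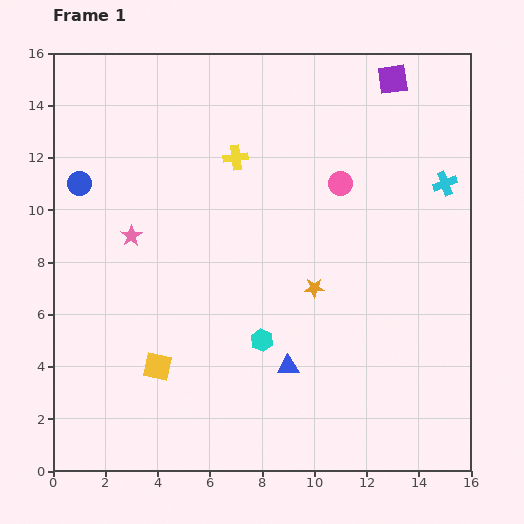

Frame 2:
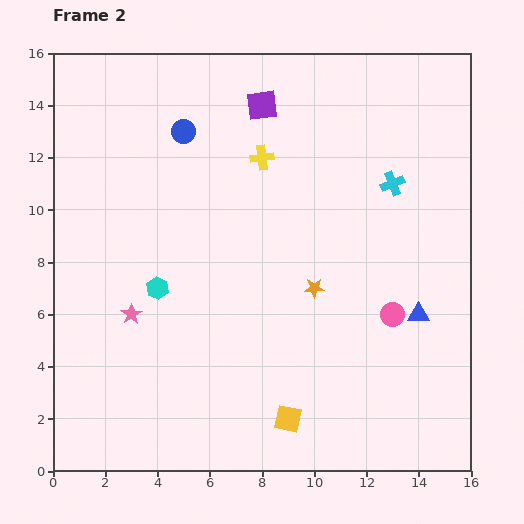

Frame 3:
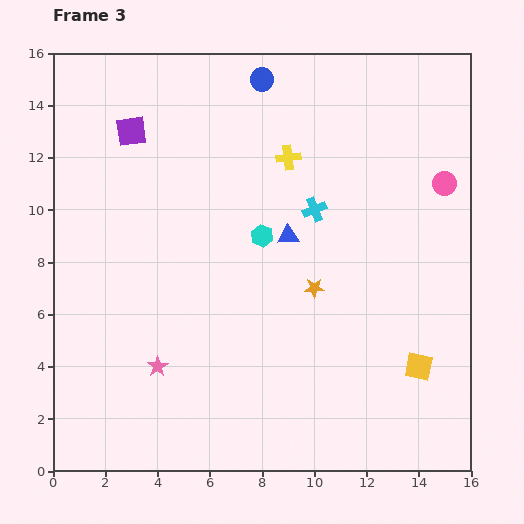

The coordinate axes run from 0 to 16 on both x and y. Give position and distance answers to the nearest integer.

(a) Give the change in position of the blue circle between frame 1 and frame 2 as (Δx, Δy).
(4, 2)

The blue circle was at (1, 11) in frame 1 and (5, 13) in frame 2.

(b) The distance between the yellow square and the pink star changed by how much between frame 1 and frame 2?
+2

Distance in frame 1: 5. Distance in frame 2: 7.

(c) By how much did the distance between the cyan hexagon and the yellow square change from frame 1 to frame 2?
+3

Distance in frame 1: 4. Distance in frame 2: 7.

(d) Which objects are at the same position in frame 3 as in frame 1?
the orange star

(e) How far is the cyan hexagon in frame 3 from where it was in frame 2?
4

The cyan hexagon moved from (4, 7) to (8, 9), a distance of √(4² + 2²) ≈ 4.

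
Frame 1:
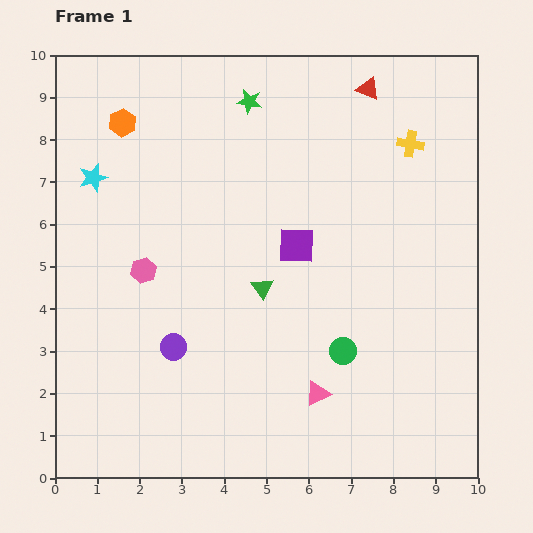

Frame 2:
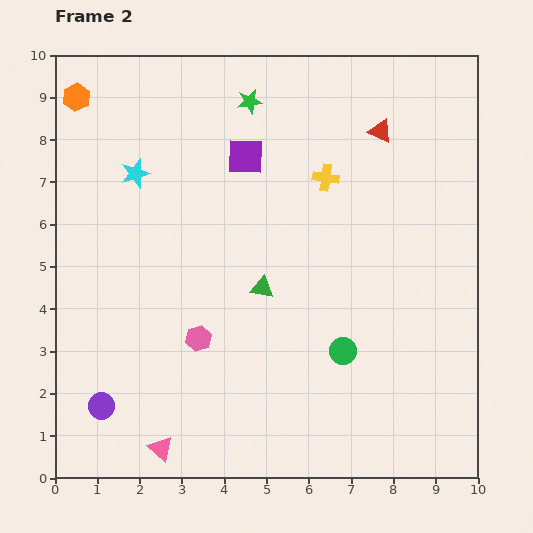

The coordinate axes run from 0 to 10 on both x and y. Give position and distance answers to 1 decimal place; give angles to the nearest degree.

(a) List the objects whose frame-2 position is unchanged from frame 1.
the green star, the green triangle, the green circle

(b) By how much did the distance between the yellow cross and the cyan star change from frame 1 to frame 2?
-3.0

Distance in frame 1: 7.5. Distance in frame 2: 4.5.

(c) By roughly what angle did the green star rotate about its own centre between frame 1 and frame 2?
21° counter-clockwise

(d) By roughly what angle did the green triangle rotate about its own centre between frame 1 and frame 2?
45° counter-clockwise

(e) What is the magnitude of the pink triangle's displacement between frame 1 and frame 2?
3.9

The pink triangle moved from (6.2, 2.0) to (2.5, 0.7), a distance of √(3.7² + 1.3²) ≈ 3.9.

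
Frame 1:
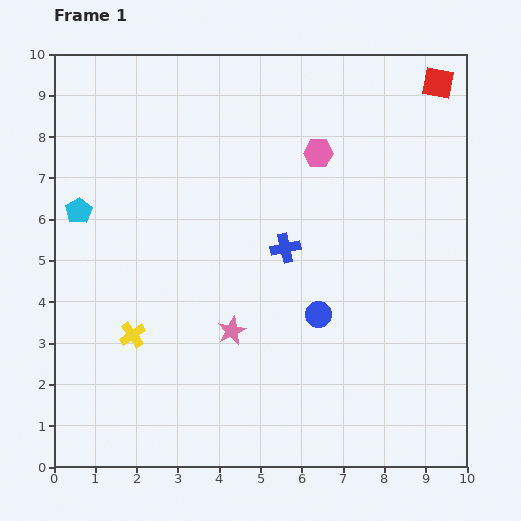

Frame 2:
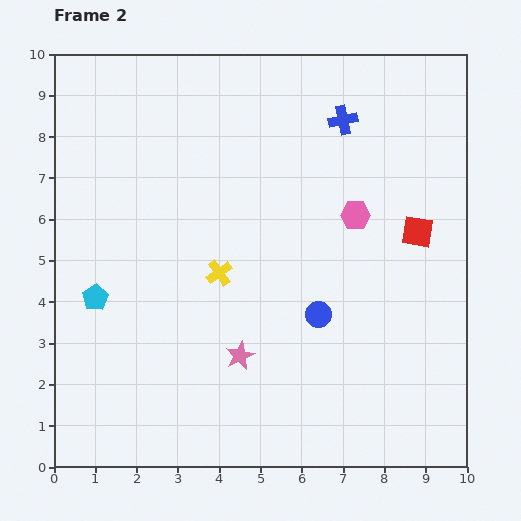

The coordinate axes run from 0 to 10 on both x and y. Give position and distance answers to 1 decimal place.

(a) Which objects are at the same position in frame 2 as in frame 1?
the blue circle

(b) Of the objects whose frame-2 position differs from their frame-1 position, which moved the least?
the pink star

(moved 0.6)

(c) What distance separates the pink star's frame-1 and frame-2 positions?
0.6

The pink star moved from (4.3, 3.3) to (4.5, 2.7), a distance of √(0.2² + 0.6²) ≈ 0.6.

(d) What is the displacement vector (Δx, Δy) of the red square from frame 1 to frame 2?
(-0.5, -3.6)

The red square was at (9.3, 9.3) in frame 1 and (8.8, 5.7) in frame 2.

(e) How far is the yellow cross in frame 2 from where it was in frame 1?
2.6

The yellow cross moved from (1.9, 3.2) to (4.0, 4.7), a distance of √(2.1² + 1.5²) ≈ 2.6.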